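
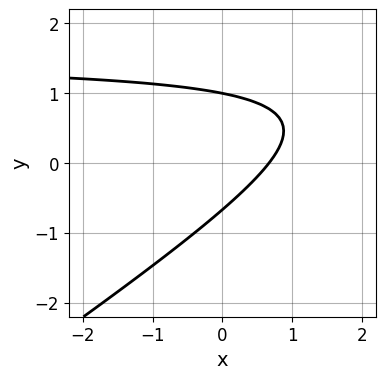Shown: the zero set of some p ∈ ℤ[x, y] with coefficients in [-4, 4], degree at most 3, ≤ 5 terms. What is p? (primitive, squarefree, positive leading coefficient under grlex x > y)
2*x*y - 3*y^2 - 3*x + y + 2

First, the degree is 2 — a generic line meets the curve in up to 2 points.
Then, against the integer gridlines: it crosses the y-axis at the gridline y = 1.
Finally, putting this together gives p.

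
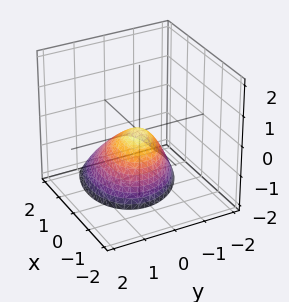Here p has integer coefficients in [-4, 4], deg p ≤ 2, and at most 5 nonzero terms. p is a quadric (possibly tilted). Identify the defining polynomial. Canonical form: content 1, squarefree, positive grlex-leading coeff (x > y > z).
Degree: a generic line meets the surface in up to 2 points, so deg p = 2.
From the visible intercepts: one x-axis crossing is at x = 0; one z-axis crossing is at z = 0; one y-axis crossing is at y = 0.
Solving for integer coefficients yields p as stated.

2*x^2 + x*y + 2*x*z + 3*y^2 + 2*z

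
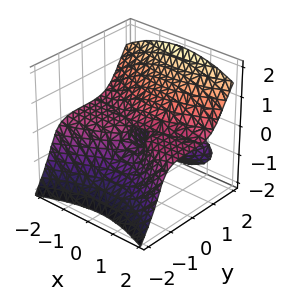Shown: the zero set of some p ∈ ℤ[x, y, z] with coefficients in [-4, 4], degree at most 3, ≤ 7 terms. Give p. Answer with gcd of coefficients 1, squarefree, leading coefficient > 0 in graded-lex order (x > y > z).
2*x^2*z - y^3 - 3*y^2*z + 3*z^3 + 2*z^2

(a) deg p = 3. The shape is more complex than any degree-2 surface.
(b) Observable constraints: it meets the z-axis at z = 0 (among the integer gridlines); it crosses the y-axis at the gridline y = 0; the visible x-axis segment lies entirely on the surface.
(c) Putting this together gives p.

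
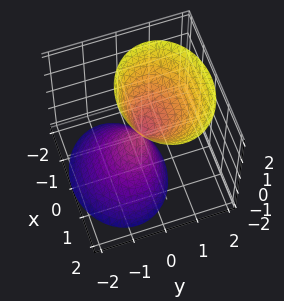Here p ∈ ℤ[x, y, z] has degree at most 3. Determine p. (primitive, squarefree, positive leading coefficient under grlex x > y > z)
2*x^2 + 3*y^2 - 2*y*z - z^2

1. The picture has 2 separate pieces. Treating them together as one polynomial.
2. Degree: a generic line meets the surface in up to 2 points, so deg p = 2.
3. Against the integer gridlines: one x-axis crossing is at x = 0; it crosses the z-axis at the gridline z = 0; it meets the y-axis at y = 0 (among the integer gridlines).
4. Fitting integer coefficients to these (and the overall shape) gives p.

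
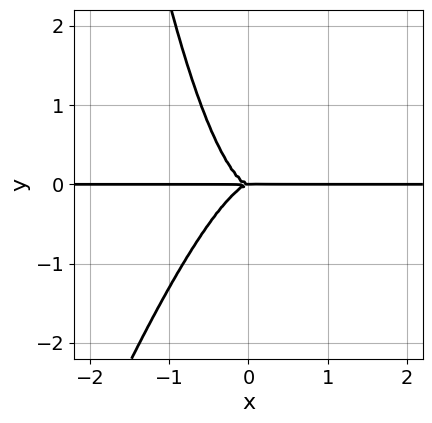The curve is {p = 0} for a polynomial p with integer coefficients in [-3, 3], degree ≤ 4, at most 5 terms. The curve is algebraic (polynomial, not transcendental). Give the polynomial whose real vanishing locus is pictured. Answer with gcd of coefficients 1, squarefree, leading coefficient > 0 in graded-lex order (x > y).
(a) Degree: no degree-3 curve has this shape, so deg p = 4.
(b) Reading off the gridlines: one y-axis crossing is at y = 0; the visible x-axis segment lies entirely on the curve.
(c) Matching integer coefficients to the picture gives p.

3*x^3*y - x^2*y^2 + y^3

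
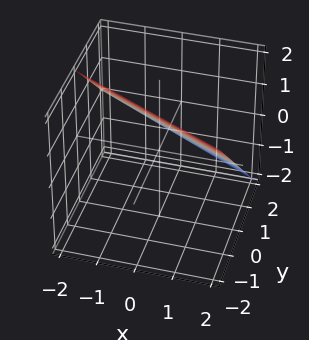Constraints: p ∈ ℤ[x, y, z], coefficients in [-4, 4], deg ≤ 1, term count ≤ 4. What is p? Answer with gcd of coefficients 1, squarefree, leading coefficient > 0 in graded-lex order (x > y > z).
x + 2*y + 2*z - 2

1. Degree: every cross-section is a straight line — this is a plane, so deg p = 1.
2. From the visible intercepts: one x-axis crossing is at x = 2; it meets the y-axis at y = 1 (among the integer gridlines); it meets the z-axis at z = 1 (among the integer gridlines).
3. Matching integer coefficients to the picture gives p.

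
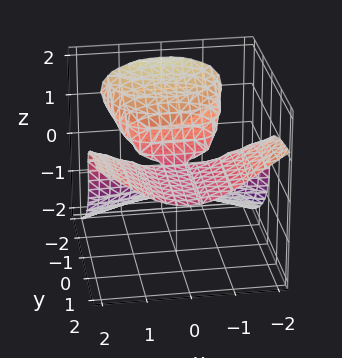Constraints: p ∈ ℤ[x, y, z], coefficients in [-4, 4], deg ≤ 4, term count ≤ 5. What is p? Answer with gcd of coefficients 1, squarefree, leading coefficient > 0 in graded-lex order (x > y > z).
The degree is 3 — no degree-2 surface has this shape.
Checking where it meets the axes: it crosses the z-axis at the gridline z = 0; the visible x-axis segment lies entirely on the surface; every point of the y-axis in the box is on the surface.
Assembling these constraints gives the stated polynomial.

x^2*y - 2*z^3 - 3*y*z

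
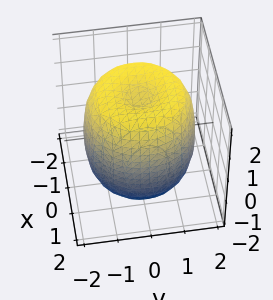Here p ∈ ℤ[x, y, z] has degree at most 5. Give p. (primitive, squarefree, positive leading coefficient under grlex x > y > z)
(a) Degree: the shape is more complex than any degree-3 surface, so deg p = 4.
(b) Symmetry: every cross-section ⟂ z is a circle, so x, y appear only via x² + y².
(c) From the visible intercepts: a circular section at z = 1 has radius between 1 and 2.
(d) The integer polynomial consistent with all of this is the stated p.

x^4 + 2*x^2*y^2 + y^4 - 2*x^2 - 2*y^2 + z^2 - 2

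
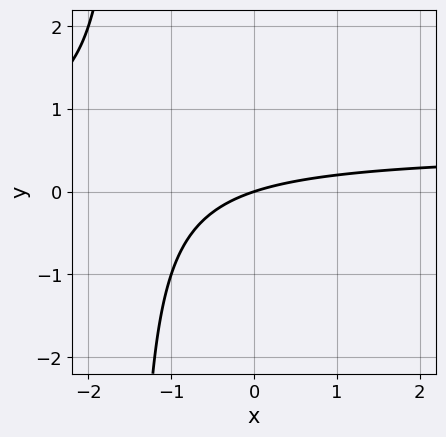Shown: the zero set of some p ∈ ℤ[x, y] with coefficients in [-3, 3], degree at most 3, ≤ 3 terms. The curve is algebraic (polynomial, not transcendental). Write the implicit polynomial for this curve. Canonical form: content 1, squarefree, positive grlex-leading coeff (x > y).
The degree is 2 — a generic line meets the curve in up to 2 points.
Reading off the gridlines: one x-axis crossing is at x = 0; it crosses the y-axis at the gridline y = 0.
Solving for integer coefficients yields p as stated.

2*x*y - x + 3*y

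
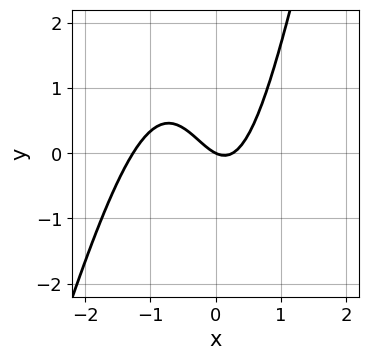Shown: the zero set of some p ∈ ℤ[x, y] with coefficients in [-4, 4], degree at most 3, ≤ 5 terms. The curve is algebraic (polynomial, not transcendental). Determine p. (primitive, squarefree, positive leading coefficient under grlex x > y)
3*x^3 - x^2*y + 3*x^2 - x - 2*y

1. Degree: the shape is more complex than any degree-2 curve, so deg p = 3.
2. Against the integer gridlines: it meets the x-axis at x = 0 (among the integer gridlines); it crosses the y-axis at the gridline y = 0.
3. These observations pin down the coefficients.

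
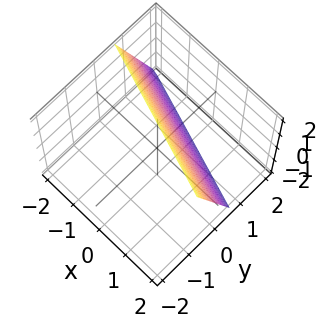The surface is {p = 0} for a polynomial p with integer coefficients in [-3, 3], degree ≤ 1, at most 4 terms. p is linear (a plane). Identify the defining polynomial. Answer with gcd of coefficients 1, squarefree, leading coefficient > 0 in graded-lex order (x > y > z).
(a) Degree: every cross-section is a straight line — this is a plane, so deg p = 1.
(b) Reading off the gridlines: one x-axis crossing is at x = 2; one z-axis crossing is at z = 2.
(c) Matching integer coefficients to the picture gives p.

x + 3*y + z - 2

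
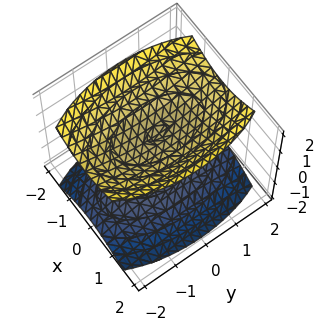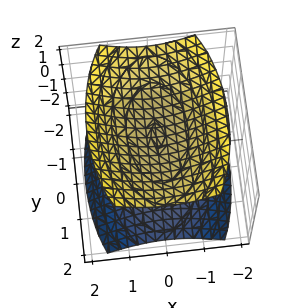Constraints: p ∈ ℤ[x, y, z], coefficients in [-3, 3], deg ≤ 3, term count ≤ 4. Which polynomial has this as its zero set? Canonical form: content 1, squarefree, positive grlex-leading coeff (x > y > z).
3*x^2 + y^2 - 3*z^2 + 3

(a) The picture has 2 separate pieces.
(b) Degree: two separate bowl-shaped sheets opening away from each other; a quadric, so deg p = 2.
(c) Symmetries: mirror symmetry x ↦ −x ⇒ only even powers of x; mirror symmetry z ↦ −z ⇒ only even powers of z; it's symmetric under y → −y, forcing even powers of y.
(d) From the visible intercepts: no x-intercept at any integer in the box; the surface avoids every integer y-axis point in the box; among the integer gridlines, it crosses the z-axis at z ∈ {-1, 1}.
(e) These observations pin down the coefficients.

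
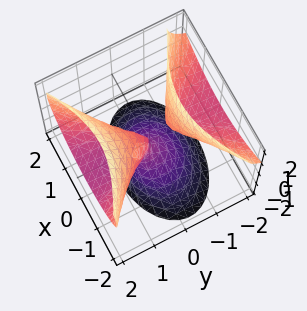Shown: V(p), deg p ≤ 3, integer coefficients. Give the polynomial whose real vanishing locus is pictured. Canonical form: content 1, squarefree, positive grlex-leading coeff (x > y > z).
First, the picture has 2 separate pieces. They look like related sheets of one shape, so recover p as a whole.
Then, deg p = 3. No degree-2 surface has this shape.
Next, from the visible intercepts: it crosses the z-axis at the gridline z = 0; it crosses the x-axis at the gridline x = 0; it meets the y-axis at y = 0 (among the integer gridlines).
Finally, fitting integer coefficients to these (and the overall shape) gives p.

3*y^2*z - y*z^2 - z^3 - 3*x^2 + y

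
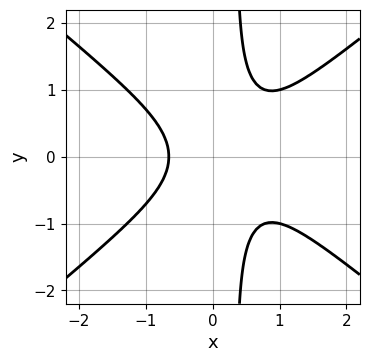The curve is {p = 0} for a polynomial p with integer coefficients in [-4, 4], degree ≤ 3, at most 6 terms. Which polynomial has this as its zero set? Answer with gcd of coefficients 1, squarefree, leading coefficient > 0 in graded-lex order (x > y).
2*x^3 - 3*x*y^2 - x^2 + y^2 + 1

(a) The degree is 3 — the shape is more complex than any degree-2 curve.
(b) Symmetries: it's symmetric under y → −y, forcing even powers of y.
(c) From the axis intercepts and sections: it misses every integer gridline on the y-axis.
(d) These observations pin down the coefficients.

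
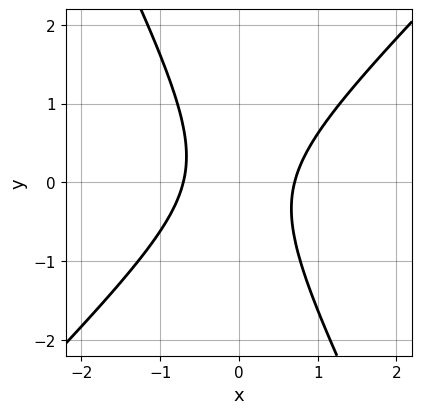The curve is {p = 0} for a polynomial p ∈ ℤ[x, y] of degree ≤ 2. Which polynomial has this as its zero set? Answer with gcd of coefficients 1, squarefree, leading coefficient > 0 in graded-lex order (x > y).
2*x^2 - x*y - y^2 - 1

First, the degree is 2 — a generic line meets the curve in up to 2 points.
Next, observable constraints: the curve avoids every integer y-axis point in the box.
Finally, solving for integer coefficients yields p as stated.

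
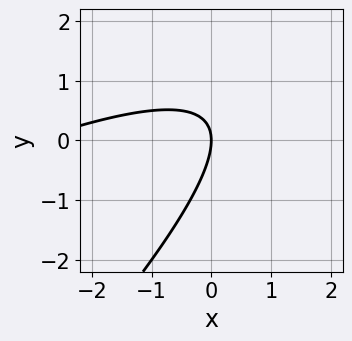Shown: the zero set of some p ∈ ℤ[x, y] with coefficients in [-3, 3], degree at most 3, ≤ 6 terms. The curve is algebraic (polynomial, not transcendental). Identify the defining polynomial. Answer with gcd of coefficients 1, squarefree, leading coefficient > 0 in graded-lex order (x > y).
(a) Degree: no degree-1 curve has this shape, so deg p = 2.
(b) Checking where it meets the axes: it crosses the y-axis at the gridline y = 0; it crosses the x-axis at the gridline x = 0.
(c) These observations pin down the coefficients.

x^2 - 3*x*y + 2*y^2 + 3*x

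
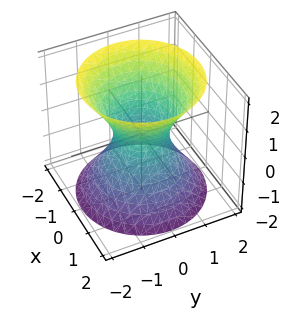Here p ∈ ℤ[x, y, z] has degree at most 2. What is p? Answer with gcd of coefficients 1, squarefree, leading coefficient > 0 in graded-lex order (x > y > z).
(a) The degree is 2 — a generic line meets the surface in up to 2 points.
(b) Symmetries: rotational symmetry about the z-axis ⇒ p depends on x, y only through x² + y².
(c) Observable constraints: a circular section at z = -1 has radius between 1 and 2; no z-intercept at any integer in the box.
(d) The integer polynomial consistent with all of this is the stated p.

3*x^2 + 3*y^2 - 2*z^2 - 2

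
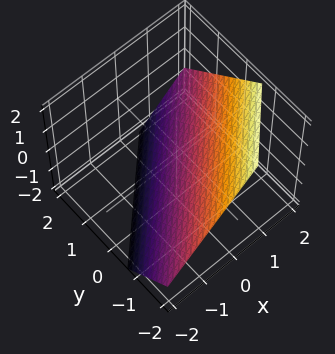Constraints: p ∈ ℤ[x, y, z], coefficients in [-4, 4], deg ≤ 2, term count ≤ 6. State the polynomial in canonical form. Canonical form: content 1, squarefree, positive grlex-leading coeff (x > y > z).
3*x - 3*y - 3*z - 2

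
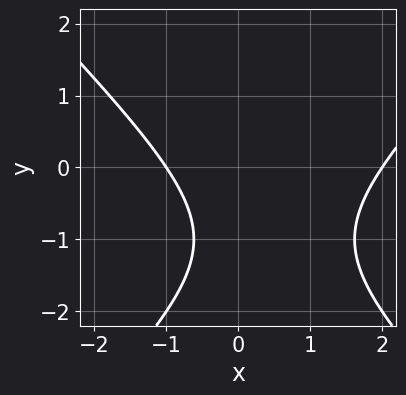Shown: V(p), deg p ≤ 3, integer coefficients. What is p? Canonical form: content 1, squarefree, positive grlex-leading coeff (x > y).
x^2 - y^2 - x - 2*y - 2

Degree: the shape is more complex than any degree-1 curve, so deg p = 2.
Reading off the gridlines: the x-axis gridline crossings are at x ∈ {-1, 2}; no y-intercept at any integer in the box.
The integer polynomial consistent with all of this is the stated p.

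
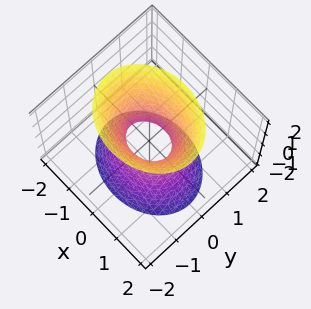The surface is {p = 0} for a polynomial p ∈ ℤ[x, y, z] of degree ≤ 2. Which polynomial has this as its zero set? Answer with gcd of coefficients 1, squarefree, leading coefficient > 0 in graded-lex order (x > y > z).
2*x^2 + 3*y^2 - z^2 - 1

First, the degree is 2 — an hourglass — one-sheet hyperboloid; a quadric.
Then, symmetries: it's symmetric under x → −x, forcing even powers of x; the z ↦ −z reflection is a symmetry, so z appears only in even powers; mirror symmetry y ↦ −y ⇒ only even powers of y.
Next, reading off the gridlines: it misses every integer gridline on the z-axis.
Finally, fitting integer coefficients to these (and the overall shape) gives p.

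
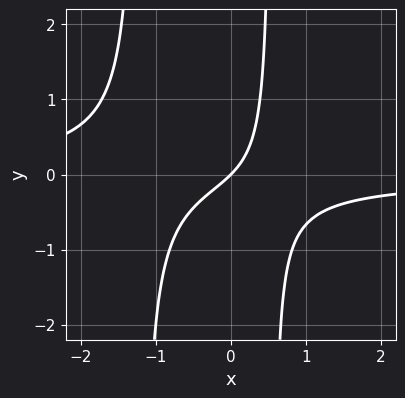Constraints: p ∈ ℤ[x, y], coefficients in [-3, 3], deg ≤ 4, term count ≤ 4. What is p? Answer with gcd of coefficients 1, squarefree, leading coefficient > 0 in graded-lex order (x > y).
3*x^2*y + 2*x*y + 2*x - 2*y

(a) deg p = 3. The shape is more complex than any degree-2 curve.
(b) Observable constraints: one y-axis crossing is at y = 0; one x-axis crossing is at x = 0.
(c) These observations pin down the coefficients.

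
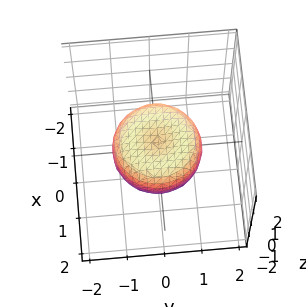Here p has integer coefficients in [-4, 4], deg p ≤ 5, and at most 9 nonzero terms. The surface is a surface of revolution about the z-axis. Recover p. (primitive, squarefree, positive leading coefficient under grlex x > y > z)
First, the degree is 4 — the shape is more complex than any degree-3 surface.
Next, symmetries: rotational symmetry about the z-axis ⇒ p depends on x, y only through x² + y².
Then, from the axis intercepts and sections: a circular section at z = 0 has radius between 1 and 2.
Finally, putting this together gives p.

2*x^4 + 4*x^2*y^2 + 2*y^4 - 2*x^2 - 2*y^2 + 3*z^2 - 1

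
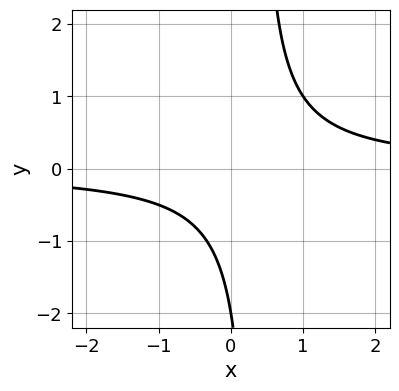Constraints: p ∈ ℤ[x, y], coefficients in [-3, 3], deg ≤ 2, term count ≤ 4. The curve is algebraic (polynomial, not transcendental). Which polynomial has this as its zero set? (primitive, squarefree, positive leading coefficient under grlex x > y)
3*x*y - y - 2

(a) deg p = 2. The shape is more complex than any degree-1 curve.
(b) Against the integer gridlines: one y-axis crossing is at y = -2; it misses every integer gridline on the x-axis.
(c) These observations pin down the coefficients.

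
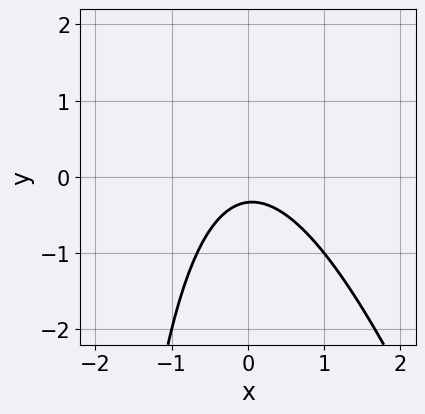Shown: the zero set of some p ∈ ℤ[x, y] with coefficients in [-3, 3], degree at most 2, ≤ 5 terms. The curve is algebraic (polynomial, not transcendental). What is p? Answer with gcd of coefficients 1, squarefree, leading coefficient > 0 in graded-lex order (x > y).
3*x^2 + x*y + 3*y + 1

The degree is 2 — no degree-1 curve has this shape.
From the axis intercepts and sections: no x-intercept at any integer in the box.
Matching integer coefficients to the picture gives p.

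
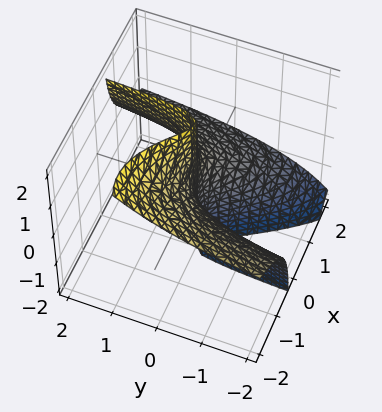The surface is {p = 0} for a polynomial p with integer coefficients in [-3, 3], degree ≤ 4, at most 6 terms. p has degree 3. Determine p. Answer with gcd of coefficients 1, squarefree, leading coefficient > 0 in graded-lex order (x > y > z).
x^3 + 2*x^2*z + x*y*z - x^2 - y

First, degree: no degree-2 surface has this shape, so deg p = 3.
Next, checking where it meets the axes: the visible z-axis segment lies entirely on the surface; the x-axis gridline crossings are at x ∈ {0, 1}; one y-axis crossing is at y = 0.
Finally, fitting integer coefficients to these (and the overall shape) gives p.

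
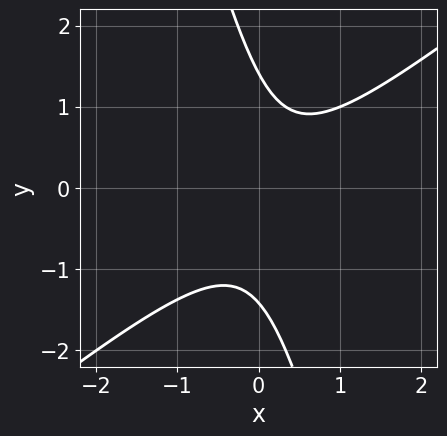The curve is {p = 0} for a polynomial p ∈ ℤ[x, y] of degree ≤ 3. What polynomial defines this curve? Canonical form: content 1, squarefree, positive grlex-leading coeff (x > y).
3*x^2 - 3*x*y - y^2 - x + 2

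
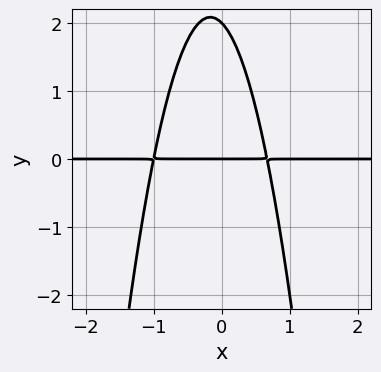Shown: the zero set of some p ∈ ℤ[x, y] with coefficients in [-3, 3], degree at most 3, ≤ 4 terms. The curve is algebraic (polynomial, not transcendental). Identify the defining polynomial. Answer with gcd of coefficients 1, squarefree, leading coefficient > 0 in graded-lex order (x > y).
1. The degree is 3 — a generic line meets the curve in up to 3 points.
2. Reading off the gridlines: the y-axis gridline crossings are at y ∈ {0, 2}; every point of the x-axis in the box is on the curve.
3. Putting this together gives p.

3*x^2*y + x*y + y^2 - 2*y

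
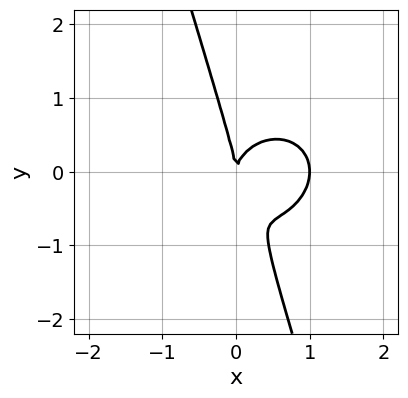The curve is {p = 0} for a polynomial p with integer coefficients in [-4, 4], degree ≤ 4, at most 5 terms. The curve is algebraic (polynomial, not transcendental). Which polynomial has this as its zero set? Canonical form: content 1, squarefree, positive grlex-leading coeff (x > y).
Degree: a generic line meets the curve in up to 3 points, so deg p = 3.
From the axis intercepts and sections: it crosses the y-axis at the gridline y = 0; among the integer gridlines, it crosses the x-axis at x ∈ {0, 1}.
Putting this together gives p.

3*x^3 + 3*x*y^2 + y^3 - 3*x^2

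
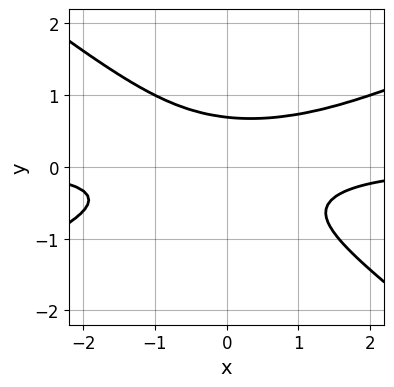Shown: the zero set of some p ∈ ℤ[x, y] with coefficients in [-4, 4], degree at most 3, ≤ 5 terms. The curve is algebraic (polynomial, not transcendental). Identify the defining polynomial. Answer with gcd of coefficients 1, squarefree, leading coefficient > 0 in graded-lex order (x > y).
x^2*y - x*y^2 - 3*y^3 + 1

1. The degree is 3 — the shape is more complex than any degree-2 curve.
2. Checking where it meets the axes: the curve avoids every integer x-axis point in the box.
3. Fitting integer coefficients to these (and the overall shape) gives p.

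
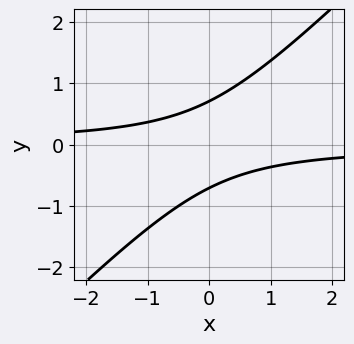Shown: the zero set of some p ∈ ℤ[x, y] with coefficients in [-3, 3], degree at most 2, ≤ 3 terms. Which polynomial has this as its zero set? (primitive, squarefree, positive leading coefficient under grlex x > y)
(a) Degree: a generic line meets the curve in up to 2 points, so deg p = 2.
(b) Against the integer gridlines: it misses every integer gridline on the x-axis.
(c) Together with the visible shape, these determine p as stated.

2*x*y - 2*y^2 + 1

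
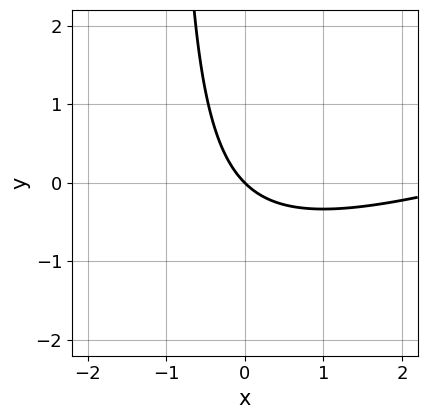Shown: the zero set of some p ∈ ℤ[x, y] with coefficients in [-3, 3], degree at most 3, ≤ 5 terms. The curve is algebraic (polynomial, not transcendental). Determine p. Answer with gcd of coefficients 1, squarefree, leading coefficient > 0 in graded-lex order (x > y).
1. The degree is 2 — a generic line meets the curve in up to 2 points.
2. Checking where it meets the axes: it meets the y-axis at y = 0 (among the integer gridlines); one x-axis crossing is at x = 0.
3. Solving for integer coefficients yields p as stated.

x^2 - 3*x*y - 3*x - 3*y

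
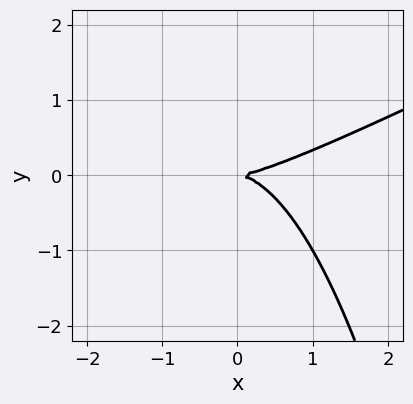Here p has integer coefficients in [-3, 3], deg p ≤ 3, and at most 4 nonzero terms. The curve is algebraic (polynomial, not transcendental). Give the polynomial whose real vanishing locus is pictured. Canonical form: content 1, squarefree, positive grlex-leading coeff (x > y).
x^3 - 2*x^2*y - 3*y^2

(a) Degree: the shape is more complex than any degree-2 curve, so deg p = 3.
(b) From the axis intercepts and sections: one x-axis crossing is at x = 0; it meets the y-axis at y = 0 (among the integer gridlines).
(c) Solving for integer coefficients yields p as stated.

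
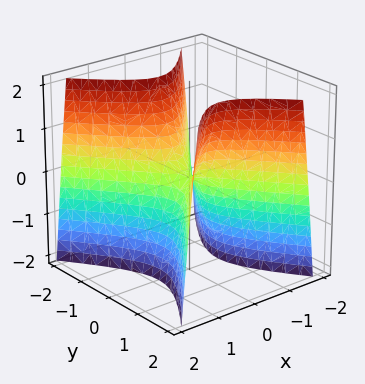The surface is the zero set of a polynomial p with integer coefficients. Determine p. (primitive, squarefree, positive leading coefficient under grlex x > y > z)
3*x^2 - 2*y^2 + z

1. deg p = 2. A hyperbolic paraboloid; a quadric.
2. Symmetries: mirror symmetry x ↦ −x ⇒ only even powers of x; the y ↦ −y reflection is a symmetry, so y appears only in even powers.
3. Against the integer gridlines: it meets the x-axis at x = 0 (among the integer gridlines); one y-axis crossing is at y = 0; it meets the z-axis at z = 0 (among the integer gridlines).
4. Assembling these constraints gives the stated polynomial.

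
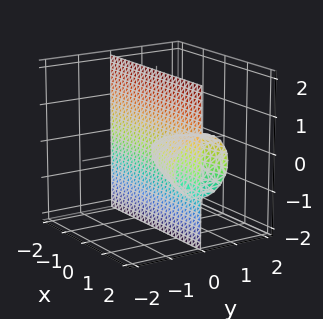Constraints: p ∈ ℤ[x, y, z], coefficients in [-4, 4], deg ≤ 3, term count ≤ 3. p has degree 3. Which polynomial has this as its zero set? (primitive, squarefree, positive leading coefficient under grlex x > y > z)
3*y^3 + 3*y*z^2 - x*y

(a) The picture has 2 separate pieces. They look like related sheets of one shape, so recover p as a whole.
(b) deg p = 3. A generic line meets the surface in up to 3 points.
(c) Reading off the gridlines: the visible x-axis segment lies entirely on the surface; one y-axis crossing is at y = 0.
(d) Assembling these constraints gives the stated polynomial. Check: (0, 0, -1) on the z-axis lies on the surface, and p(0, 0, -1) = 0. ✓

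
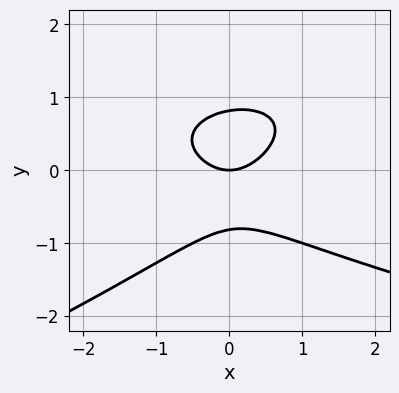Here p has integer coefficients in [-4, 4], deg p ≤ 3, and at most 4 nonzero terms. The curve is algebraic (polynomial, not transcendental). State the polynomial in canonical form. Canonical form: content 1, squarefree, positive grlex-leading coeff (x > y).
x*y^2 - 3*y^3 - 2*x^2 + 2*y

Degree: the shape is more complex than any degree-2 curve, so deg p = 3.
Against the integer gridlines: it meets the y-axis at y = 0 (among the integer gridlines); it crosses the x-axis at the gridline x = 0.
Fitting integer coefficients to these (and the overall shape) gives p.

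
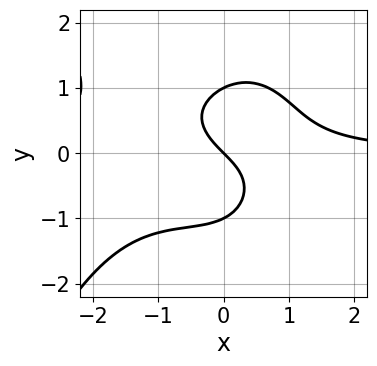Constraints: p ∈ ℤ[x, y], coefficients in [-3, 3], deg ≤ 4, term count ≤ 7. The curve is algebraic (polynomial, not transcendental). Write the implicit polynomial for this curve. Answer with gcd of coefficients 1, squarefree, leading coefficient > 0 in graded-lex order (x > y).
2*x^3*y + 3*x^2*y + 3*y^3 - 3*x - 3*y

1. deg p = 4.
2. Against the integer gridlines: among the integer gridlines, it crosses the y-axis at y ∈ {-1, 0, 1}; it meets the x-axis at x = 0 (among the integer gridlines).
3. Together with the visible shape, these determine p as stated.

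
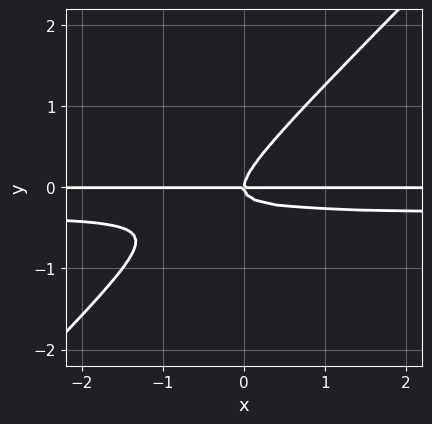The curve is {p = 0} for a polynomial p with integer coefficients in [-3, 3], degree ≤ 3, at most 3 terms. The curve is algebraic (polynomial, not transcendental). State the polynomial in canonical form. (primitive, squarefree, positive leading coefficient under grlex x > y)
3*x*y^2 - 3*y^3 + x*y

The degree is 3 — a generic line meets the curve in up to 3 points.
Checking where it meets the axes: it meets the y-axis at y = 0 (among the integer gridlines); the visible x-axis segment lies entirely on the curve.
Assembling these constraints gives the stated polynomial.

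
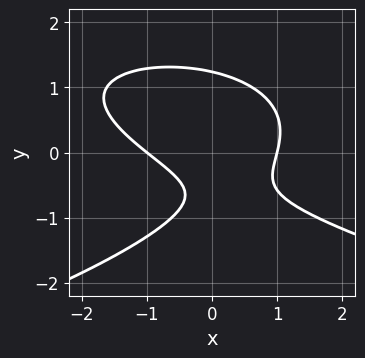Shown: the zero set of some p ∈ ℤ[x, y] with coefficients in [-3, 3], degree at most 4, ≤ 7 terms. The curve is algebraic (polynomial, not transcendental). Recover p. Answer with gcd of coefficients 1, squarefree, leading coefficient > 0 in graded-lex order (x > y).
3*y^3 + 2*x^2 + 2*x*y - 3*y - 2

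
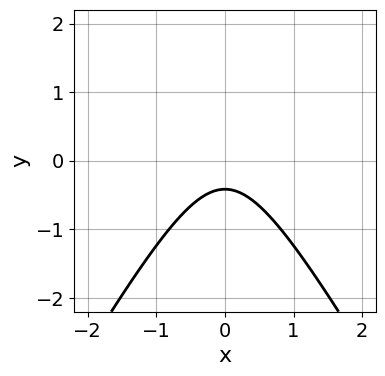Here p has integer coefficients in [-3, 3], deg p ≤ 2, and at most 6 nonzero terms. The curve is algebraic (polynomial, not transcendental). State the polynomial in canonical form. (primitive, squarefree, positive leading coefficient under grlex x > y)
1. Degree: the shape is more complex than any degree-1 curve, so deg p = 2.
2. Symmetries: the x ↦ −x reflection is a symmetry, so x appears only in even powers.
3. Against the integer gridlines: no x-intercept at any integer in the box.
4. Fitting integer coefficients to these (and the overall shape) gives p.

3*x^2 - y^2 + 2*y + 1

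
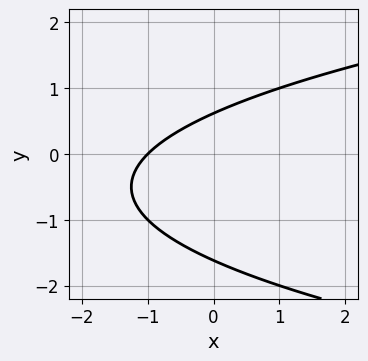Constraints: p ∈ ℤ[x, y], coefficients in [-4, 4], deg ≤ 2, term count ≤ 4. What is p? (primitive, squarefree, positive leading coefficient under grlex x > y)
y^2 - x + y - 1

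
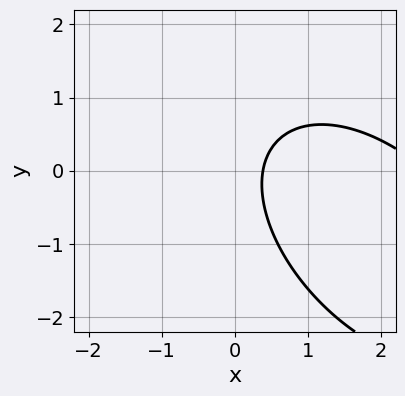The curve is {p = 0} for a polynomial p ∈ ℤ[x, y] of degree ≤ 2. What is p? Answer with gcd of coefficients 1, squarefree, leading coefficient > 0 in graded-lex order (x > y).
First, deg p = 2. The shape is more complex than any degree-1 curve.
Then, checking where it meets the axes: it misses every integer gridline on the y-axis.
Finally, the integer polynomial consistent with all of this is the stated p.

x^2 + x*y + y^2 - 3*x + 1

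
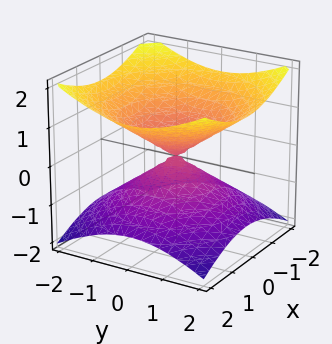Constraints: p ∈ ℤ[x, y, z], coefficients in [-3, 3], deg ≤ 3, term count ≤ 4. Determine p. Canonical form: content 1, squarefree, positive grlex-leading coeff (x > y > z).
First, deg p = 2. Two nappes meeting at a single point; a quadric.
Next, symmetries: mirror symmetry z ↦ −z ⇒ only even powers of z; the surface is invariant under rotation about z: p = q(x² + y², z).
Next, reading off the gridlines: a circular section at z = -1 has radius between 1 and 2; it meets the x-axis at x = 0 (among the integer gridlines); one y-axis crossing is at y = 0.
Finally, these observations pin down the coefficients.

x^2 + y^2 - 2*z^2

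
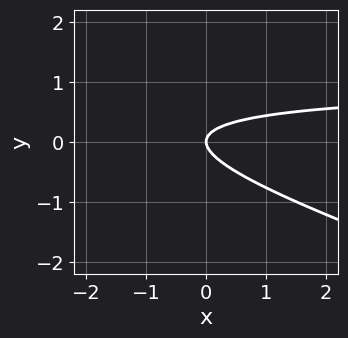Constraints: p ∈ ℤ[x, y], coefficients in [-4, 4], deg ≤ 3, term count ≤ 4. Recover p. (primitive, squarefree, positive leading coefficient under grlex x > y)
x*y + 3*y^2 - x

deg p = 2. No degree-1 curve has this shape.
Against the integer gridlines: one x-axis crossing is at x = 0; it meets the y-axis at y = 0 (among the integer gridlines).
Solving for integer coefficients yields p as stated.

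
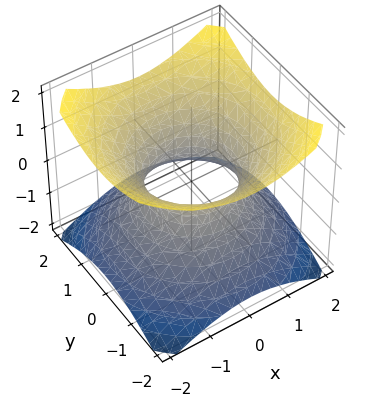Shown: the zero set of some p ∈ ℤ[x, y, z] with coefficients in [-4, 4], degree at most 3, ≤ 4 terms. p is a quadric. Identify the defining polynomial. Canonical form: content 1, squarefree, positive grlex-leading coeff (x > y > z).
2*x^2 + 2*y^2 - 3*z^2 - 2

Degree: an hourglass — one-sheet hyperboloid; a quadric, so deg p = 2.
Symmetries: mirror symmetry z ↦ −z ⇒ only even powers of z; rotational symmetry about the z-axis ⇒ p depends on x, y only through x² + y².
From the visible intercepts: the y-axis gridline crossings are at y ∈ {-1, 1}; it misses every integer gridline on the z-axis.
These observations pin down the coefficients. Check: (1, 0, 0) on the x-axis lies on the surface, and p(1, 0, 0) = 0. ✓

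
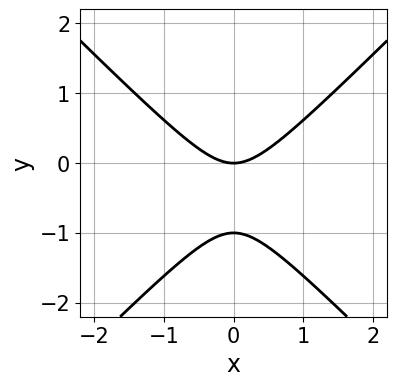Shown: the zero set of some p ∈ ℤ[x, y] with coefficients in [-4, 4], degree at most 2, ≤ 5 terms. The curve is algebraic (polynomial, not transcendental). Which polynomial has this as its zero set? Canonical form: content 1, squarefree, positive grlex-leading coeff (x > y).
1. Degree: the shape is more complex than any degree-1 curve, so deg p = 2.
2. Symmetries: mirror symmetry x ↦ −x ⇒ only even powers of x.
3. Checking where it meets the axes: it meets the x-axis at x = 0 (among the integer gridlines); among the integer gridlines, it crosses the y-axis at y ∈ {-1, 0}.
4. Matching integer coefficients to the picture gives p.

x^2 - y^2 - y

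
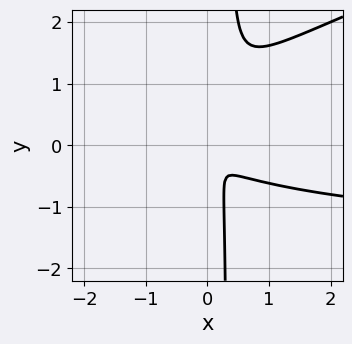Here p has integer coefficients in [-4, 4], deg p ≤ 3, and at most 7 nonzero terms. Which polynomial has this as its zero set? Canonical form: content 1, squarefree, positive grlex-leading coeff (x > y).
x^2*y - 3*x*y^2 + 2*x^2 + x*y + y^2

Degree: a generic line meets the curve in up to 3 points, so deg p = 3.
The integer polynomial consistent with all of this is the stated p.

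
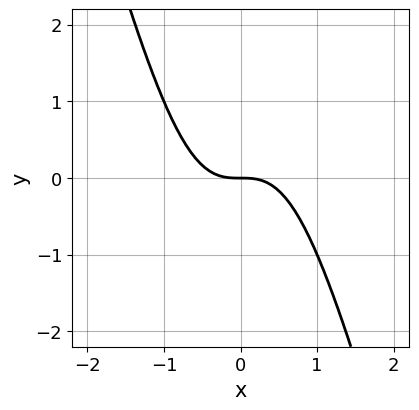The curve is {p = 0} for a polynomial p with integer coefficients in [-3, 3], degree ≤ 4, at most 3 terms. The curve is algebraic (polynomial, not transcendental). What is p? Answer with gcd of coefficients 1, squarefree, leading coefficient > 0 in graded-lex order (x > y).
3*x^3 + x^2*y + 2*y

(a) The degree is 3 — a generic line meets the curve in up to 3 points.
(b) From the axis intercepts and sections: it crosses the x-axis at the gridline x = 0; one y-axis crossing is at y = 0.
(c) Putting this together gives p.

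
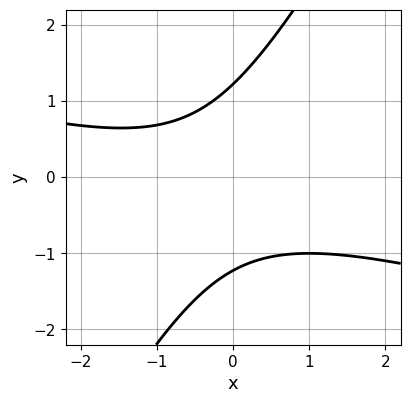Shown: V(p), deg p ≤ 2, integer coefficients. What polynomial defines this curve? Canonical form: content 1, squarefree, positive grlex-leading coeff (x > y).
(a) Degree: the shape is more complex than any degree-1 curve, so deg p = 2.
(b) From the visible intercepts: no x-intercept at any integer in the box.
(c) Solving for integer coefficients yields p as stated.

x^2 + 3*x*y - 2*y^2 + x + 3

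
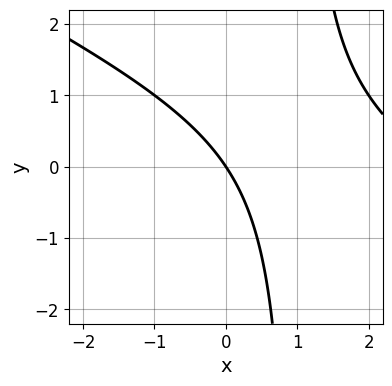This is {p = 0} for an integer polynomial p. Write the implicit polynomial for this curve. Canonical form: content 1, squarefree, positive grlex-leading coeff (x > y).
x^2 + 2*x*y - 3*x - 2*y

(a) The degree is 2 — a generic line meets the curve in up to 2 points.
(b) Checking where it meets the axes: it crosses the y-axis at the gridline y = 0; it crosses the x-axis at the gridline x = 0.
(c) Solving for integer coefficients yields p as stated.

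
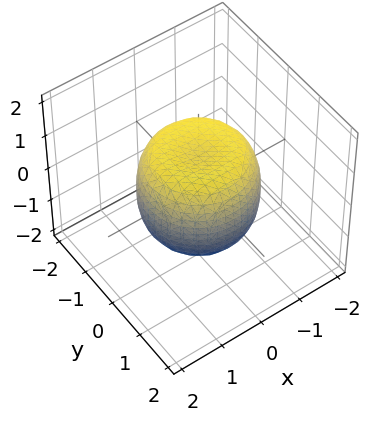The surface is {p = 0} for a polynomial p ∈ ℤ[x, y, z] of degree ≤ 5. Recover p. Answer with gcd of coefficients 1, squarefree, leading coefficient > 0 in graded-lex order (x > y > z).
First, degree: a generic line meets the surface in up to 4 points, so deg p = 4.
Next, symmetries: every cross-section ⟂ z is a circle, so x, y appear only via x² + y².
Then, observable constraints: the z-axis gridline crossings are at z ∈ {-1, 1}; a circular section at z = 0 has radius between 1 and 2.
Finally, matching integer coefficients to the picture gives p.

x^4 + 2*x^2*y^2 + y^4 - x^2 - y^2 + z^2 - 1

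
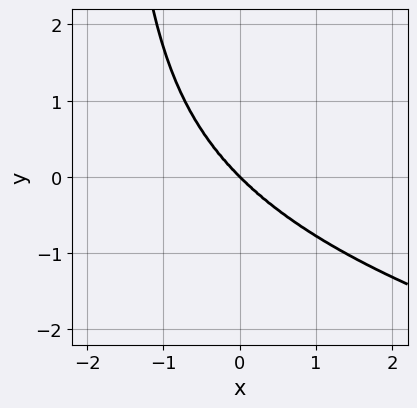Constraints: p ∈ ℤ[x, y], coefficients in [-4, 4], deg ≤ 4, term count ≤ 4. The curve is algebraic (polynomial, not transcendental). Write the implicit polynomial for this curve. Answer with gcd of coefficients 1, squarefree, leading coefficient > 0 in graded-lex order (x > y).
x^2*y^2 - x*y^3 - 2*x^3 - 2*y^3

First, deg p = 4. The shape is more complex than any degree-3 curve.
Then, from the visible intercepts: it crosses the y-axis at the gridline y = 0; it meets the x-axis at x = 0 (among the integer gridlines).
Finally, solving for integer coefficients yields p as stated.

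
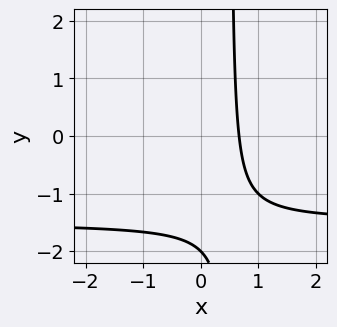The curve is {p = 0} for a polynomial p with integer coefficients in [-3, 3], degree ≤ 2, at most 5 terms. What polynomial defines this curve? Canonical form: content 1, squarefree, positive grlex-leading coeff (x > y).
2*x*y + 3*x - y - 2

Degree: the shape is more complex than any degree-1 curve, so deg p = 2.
From the axis intercepts and sections: one y-axis crossing is at y = -2.
Putting this together gives p.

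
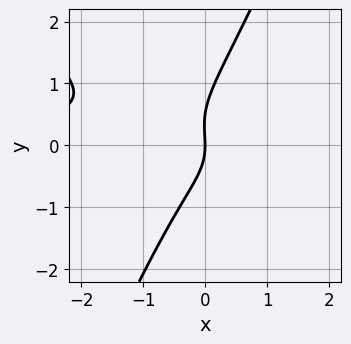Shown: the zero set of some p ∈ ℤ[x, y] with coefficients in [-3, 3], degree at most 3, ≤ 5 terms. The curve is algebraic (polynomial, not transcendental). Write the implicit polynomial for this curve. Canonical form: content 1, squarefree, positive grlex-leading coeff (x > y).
Degree: a generic line meets the curve in up to 3 points, so deg p = 3.
Against the integer gridlines: it meets the x-axis at x = 0 (among the integer gridlines); one y-axis crossing is at y = 0.
Together with the visible shape, these determine p as stated.

3*x^2*y + 3*x*y^2 - 2*y^3 + y^2 + 3*x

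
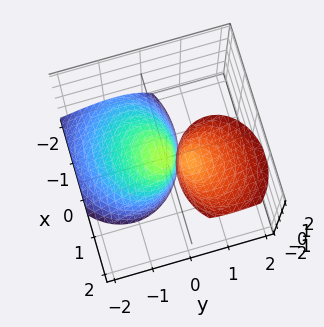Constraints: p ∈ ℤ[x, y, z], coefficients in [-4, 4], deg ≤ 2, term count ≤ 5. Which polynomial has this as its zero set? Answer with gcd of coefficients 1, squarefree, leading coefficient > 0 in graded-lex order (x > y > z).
1. I count 2 distinct pieces. Treating them together as one polynomial.
2. The degree is 2 — a generic line meets the surface in up to 2 points.
3. From the axis intercepts and sections: it meets the x-axis at x = 0 (among the integer gridlines); it crosses the y-axis at the gridline y = 0; one z-axis crossing is at z = 0.
4. These observations pin down the coefficients.

2*x^2 - 2*x*z + 3*y^2 - 3*y*z + z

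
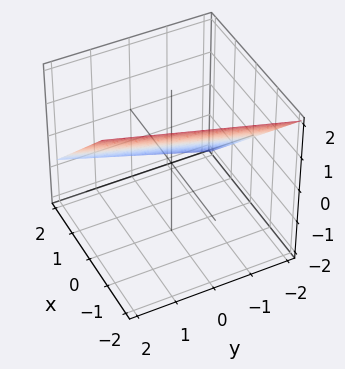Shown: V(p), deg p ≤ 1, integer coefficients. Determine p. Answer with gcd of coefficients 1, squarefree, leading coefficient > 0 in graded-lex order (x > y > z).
First, degree: the surface is flat (a plane), so deg p = 1.
Next, observable constraints: it crosses the y-axis at the gridline y = -2.
Finally, assembling these constraints gives the stated polynomial.

3*x - y + 3*z - 2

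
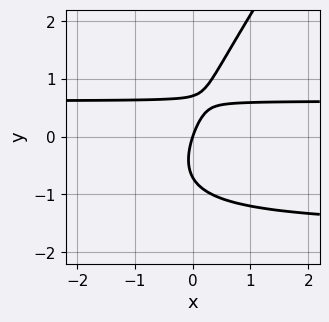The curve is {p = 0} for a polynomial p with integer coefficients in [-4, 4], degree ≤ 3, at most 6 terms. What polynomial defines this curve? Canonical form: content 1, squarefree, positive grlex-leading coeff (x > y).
3*x*y^2 - 2*y^3 + 3*x*y - 3*x + y

First, deg p = 3. No degree-2 curve has this shape.
Next, from the visible intercepts: it meets the x-axis at x = 0 (among the integer gridlines); it meets the y-axis at y = 0 (among the integer gridlines).
Finally, putting this together gives p.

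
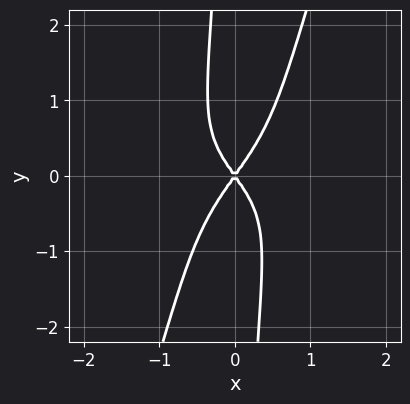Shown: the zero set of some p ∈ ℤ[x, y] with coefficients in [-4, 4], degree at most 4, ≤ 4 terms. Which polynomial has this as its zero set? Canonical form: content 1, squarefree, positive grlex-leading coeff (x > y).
3*x^2*y^2 - x*y^3 + 2*x^2 - y^2

(a) The degree is 4 — the shape is more complex than any degree-3 curve.
(b) Checking where it meets the axes: it meets the y-axis at y = 0 (among the integer gridlines); one x-axis crossing is at x = 0.
(c) These observations pin down the coefficients.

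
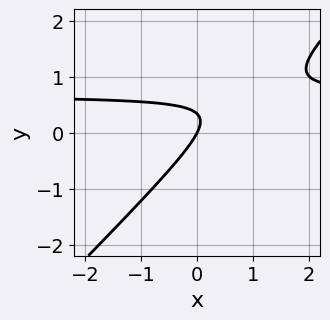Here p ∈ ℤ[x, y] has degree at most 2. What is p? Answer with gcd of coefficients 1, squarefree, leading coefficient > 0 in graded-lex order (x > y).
3*x*y - 3*y^2 - 2*x + y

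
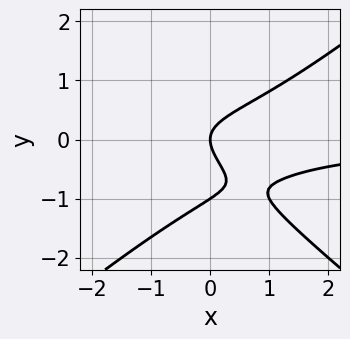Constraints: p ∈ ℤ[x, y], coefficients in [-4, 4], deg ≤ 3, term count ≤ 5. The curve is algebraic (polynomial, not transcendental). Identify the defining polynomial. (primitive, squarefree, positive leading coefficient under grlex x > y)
2*x^2*y - 3*y^3 - 3*y^2 + 2*x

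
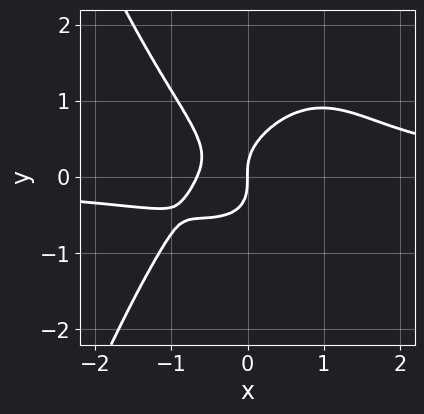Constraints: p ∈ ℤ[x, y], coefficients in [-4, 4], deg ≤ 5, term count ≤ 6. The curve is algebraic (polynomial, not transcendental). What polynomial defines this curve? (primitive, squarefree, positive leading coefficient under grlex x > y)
3*x^3*y + 3*y^3 - 3*x^2 - 2*x

1. The degree is 4 — the shape is more complex than any degree-3 curve.
2. Against the integer gridlines: it meets the y-axis at y = 0 (among the integer gridlines); it crosses the x-axis at the gridline x = 0.
3. Assembling these constraints gives the stated polynomial.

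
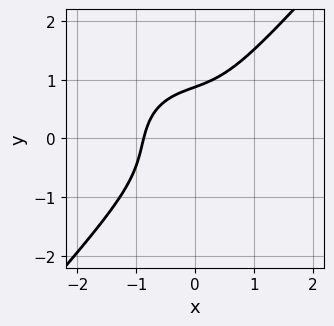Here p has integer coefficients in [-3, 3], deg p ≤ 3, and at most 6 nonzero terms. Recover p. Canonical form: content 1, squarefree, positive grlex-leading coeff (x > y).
Degree: no degree-2 curve has this shape, so deg p = 3.
Putting this together gives p.

3*x^3 + x*y^2 - 3*y^3 + 2*x*y + 2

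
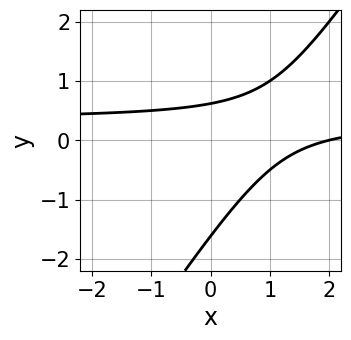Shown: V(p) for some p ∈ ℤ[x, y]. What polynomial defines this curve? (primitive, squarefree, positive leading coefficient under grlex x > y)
First, deg p = 2. The shape is more complex than any degree-1 curve.
Next, reading off the gridlines: one x-axis crossing is at x = 2.
Finally, fitting integer coefficients to these (and the overall shape) gives p.

3*x*y - 2*y^2 - x - 2*y + 2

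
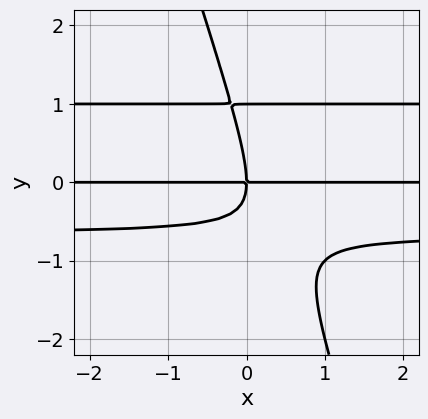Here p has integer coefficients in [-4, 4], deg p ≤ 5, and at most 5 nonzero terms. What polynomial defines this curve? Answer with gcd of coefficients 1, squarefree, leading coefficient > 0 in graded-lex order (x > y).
3*x*y^3 + y^4 - x*y^2 - y^3 - 2*x*y

First, deg p = 4. The shape is more complex than any degree-3 curve.
Next, observable constraints: among the integer gridlines, it crosses the y-axis at y ∈ {0, 1}; every point of the x-axis in the box is on the curve.
Finally, together with the visible shape, these determine p as stated.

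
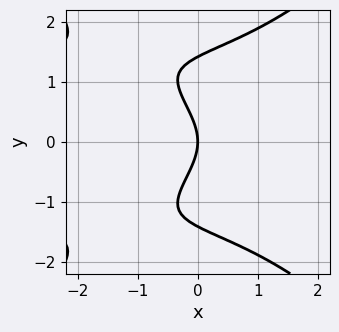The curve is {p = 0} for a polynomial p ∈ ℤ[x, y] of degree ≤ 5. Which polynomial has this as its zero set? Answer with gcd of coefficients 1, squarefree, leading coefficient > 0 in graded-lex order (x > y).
First, deg p = 4. A generic line meets the curve in up to 4 points.
Then, symmetries: the y ↦ −y reflection is a symmetry, so y appears only in even powers.
Next, reading off the gridlines: one x-axis crossing is at x = 0; one y-axis crossing is at y = 0.
Finally, assembling these constraints gives the stated polynomial.

x^2*y^2 - y^4 - x^2 + 2*y^2 + 3*x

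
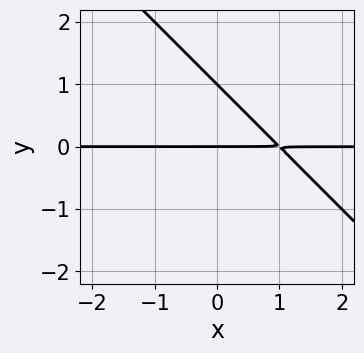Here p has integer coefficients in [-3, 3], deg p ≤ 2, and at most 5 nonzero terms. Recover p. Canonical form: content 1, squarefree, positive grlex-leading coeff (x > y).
1. deg p = 2. A generic line meets the curve in up to 2 points.
2. From the visible intercepts: the y-axis gridline crossings are at y ∈ {0, 1}; the visible x-axis segment lies entirely on the curve.
3. Assembling these constraints gives the stated polynomial.

x*y + y^2 - y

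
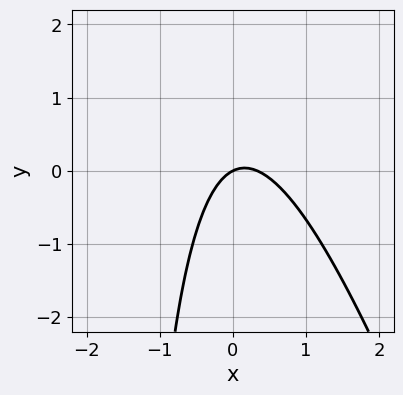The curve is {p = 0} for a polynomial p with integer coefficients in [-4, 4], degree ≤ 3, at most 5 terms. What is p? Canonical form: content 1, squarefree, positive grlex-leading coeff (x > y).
3*x^2 + x*y - x + 2*y

First, degree: no degree-1 curve has this shape, so deg p = 2.
Then, reading off the gridlines: it meets the y-axis at y = 0 (among the integer gridlines); one x-axis crossing is at x = 0.
Finally, fitting integer coefficients to these (and the overall shape) gives p.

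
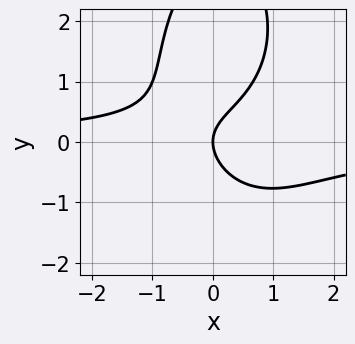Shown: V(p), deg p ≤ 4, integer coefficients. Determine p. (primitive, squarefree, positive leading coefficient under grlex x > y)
1. The degree is 3 — a generic line meets the curve in up to 3 points.
2. Against the integer gridlines: it meets the y-axis at y = 0 (among the integer gridlines); it meets the x-axis at x = 0 (among the integer gridlines).
3. Solving for integer coefficients yields p as stated.

3*x^2*y + y^3 - 2*x*y - 3*y^2 + 3*x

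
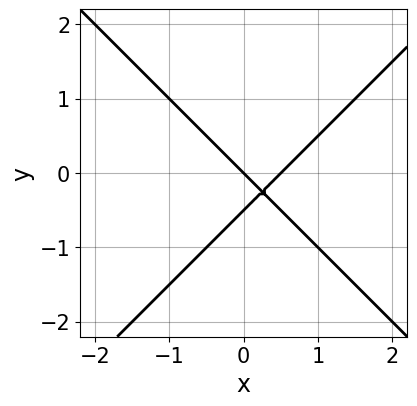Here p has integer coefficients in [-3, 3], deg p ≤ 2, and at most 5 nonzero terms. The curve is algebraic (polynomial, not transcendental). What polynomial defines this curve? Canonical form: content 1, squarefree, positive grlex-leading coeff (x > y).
1. deg p = 2. A generic line meets the curve in up to 2 points.
2. Checking where it meets the axes: one x-axis crossing is at x = 0; one y-axis crossing is at y = 0.
3. Fitting integer coefficients to these (and the overall shape) gives p.

2*x^2 - 2*y^2 - x - y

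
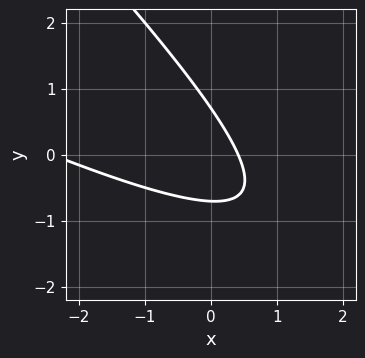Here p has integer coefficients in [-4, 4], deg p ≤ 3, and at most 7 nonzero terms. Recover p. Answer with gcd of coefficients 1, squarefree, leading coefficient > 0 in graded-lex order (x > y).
x^2 + 3*x*y + 2*y^2 + 2*x - 1

First, degree: no degree-1 curve has this shape, so deg p = 2.
Finally, solving for integer coefficients yields p as stated.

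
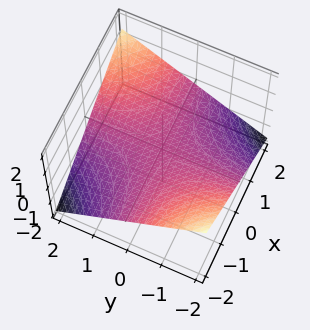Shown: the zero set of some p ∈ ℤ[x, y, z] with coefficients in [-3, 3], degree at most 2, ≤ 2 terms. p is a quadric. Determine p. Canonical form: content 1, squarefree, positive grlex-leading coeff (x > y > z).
First, the degree is 2 — a saddle surface; a quadric.
Then, from the visible intercepts: every point of the y-axis in the box is on the surface; it crosses the z-axis at the gridline z = 0; the visible x-axis segment lies entirely on the surface.
Finally, putting this together gives p.

x*y - 3*z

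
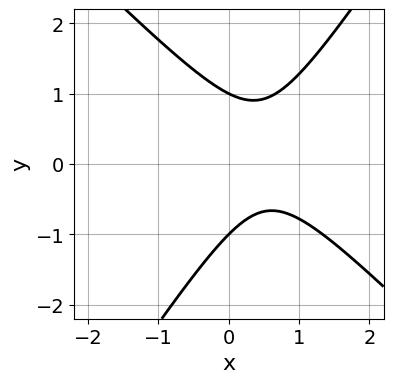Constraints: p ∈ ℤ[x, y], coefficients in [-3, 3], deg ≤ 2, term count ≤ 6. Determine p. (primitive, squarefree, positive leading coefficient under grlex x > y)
(a) The degree is 2 — a generic line meets the curve in up to 2 points.
(b) Checking where it meets the axes: the curve avoids every integer x-axis point in the box; among the integer gridlines, it crosses the y-axis at y ∈ {-1, 1}.
(c) Solving for integer coefficients yields p as stated.

3*x^2 + x*y - 2*y^2 - 3*x + 2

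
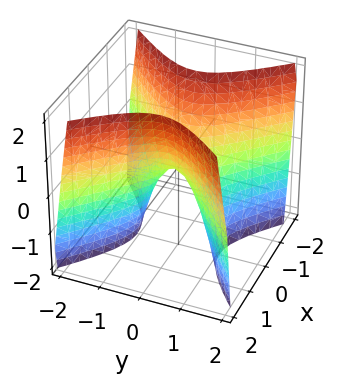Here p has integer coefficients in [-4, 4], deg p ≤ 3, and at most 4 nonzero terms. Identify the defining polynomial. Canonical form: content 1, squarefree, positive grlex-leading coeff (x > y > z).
1. Degree: a saddle surface; a quadric, so deg p = 2.
2. Symmetries: mirror symmetry x ↦ −x ⇒ only even powers of x; mirror symmetry y ↦ −y ⇒ only even powers of y.
3. Checking where it meets the axes: it meets the z-axis at z = 0 (among the integer gridlines); it meets the x-axis at x = 0 (among the integer gridlines); it crosses the y-axis at the gridline y = 0.
4. These observations pin down the coefficients.

2*x^2 - 2*y^2 - z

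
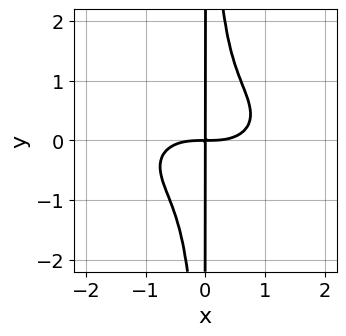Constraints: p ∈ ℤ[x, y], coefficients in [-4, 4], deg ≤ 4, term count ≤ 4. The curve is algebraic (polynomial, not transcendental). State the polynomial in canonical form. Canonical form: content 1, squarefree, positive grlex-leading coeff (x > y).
First, degree: a generic line meets the curve in up to 4 points, so deg p = 4.
Then, against the integer gridlines: the visible y-axis segment lies entirely on the curve.
Finally, together with the visible shape, these determine p as stated.

x^4 + 3*x^2*y^2 - 2*x*y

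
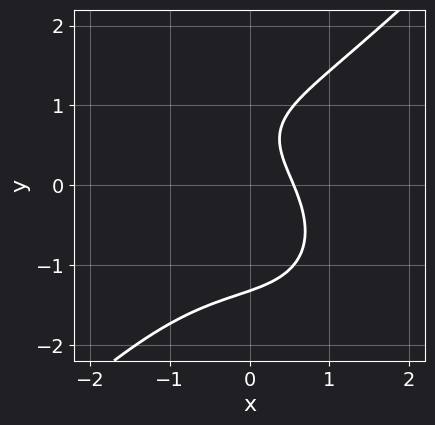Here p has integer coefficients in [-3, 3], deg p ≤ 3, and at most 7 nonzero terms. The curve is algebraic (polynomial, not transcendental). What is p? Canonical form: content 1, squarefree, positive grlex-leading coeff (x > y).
2*x^3 - 2*y^3 + 3*x + 2*y - 2

(a) The degree is 3 — the shape is more complex than any degree-2 curve.
(b) The integer polynomial consistent with all of this is the stated p.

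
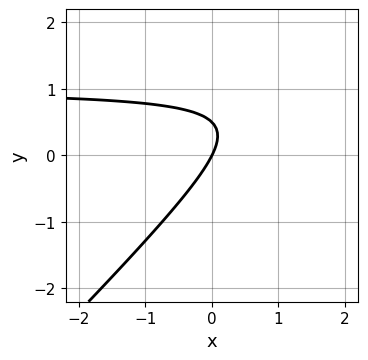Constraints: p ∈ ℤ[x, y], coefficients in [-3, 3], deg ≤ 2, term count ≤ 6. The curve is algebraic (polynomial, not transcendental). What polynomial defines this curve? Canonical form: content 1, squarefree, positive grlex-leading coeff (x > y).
First, deg p = 2. The shape is more complex than any degree-1 curve.
Then, checking where it meets the axes: it meets the y-axis at y = 0 (among the integer gridlines); one x-axis crossing is at x = 0.
Finally, assembling these constraints gives the stated polynomial.

2*x*y - 2*y^2 - 2*x + y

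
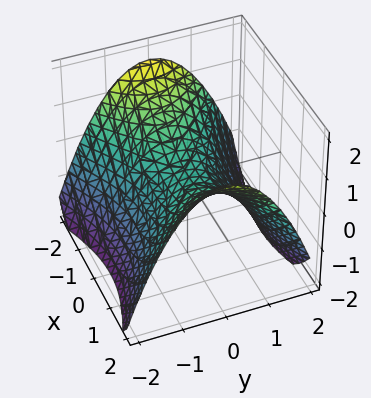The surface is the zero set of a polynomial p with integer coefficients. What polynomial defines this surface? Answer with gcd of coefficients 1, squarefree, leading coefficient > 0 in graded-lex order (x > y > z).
x^2 - 2*y^2 - 3*z

1. deg p = 2. A saddle surface; a quadric.
2. Symmetries: the x ↦ −x reflection is a symmetry, so x appears only in even powers; the y ↦ −y reflection is a symmetry, so y appears only in even powers.
3. Checking where it meets the axes: it meets the z-axis at z = 0 (among the integer gridlines); it meets the x-axis at x = 0 (among the integer gridlines).
4. Solving for integer coefficients yields p as stated.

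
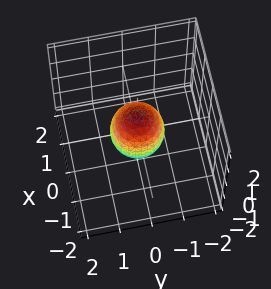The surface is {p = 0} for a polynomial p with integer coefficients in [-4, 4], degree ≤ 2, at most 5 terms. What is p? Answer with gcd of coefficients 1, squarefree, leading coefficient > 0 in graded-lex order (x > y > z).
1. Degree: the shape is more complex than any degree-1 surface, so deg p = 2.
2. Symmetries: the surface is invariant under rotation about z: p = q(x² + y², z).
3. Observable constraints: a circular section at z = 0 has radius between 0 and 1; the z-axis gridline crossings are at z ∈ {-1, 1}.
4. These observations pin down the coefficients.

3*x^2 + 3*y^2 + 2*z^2 - 2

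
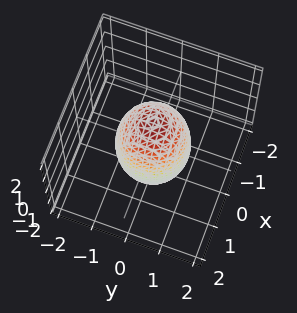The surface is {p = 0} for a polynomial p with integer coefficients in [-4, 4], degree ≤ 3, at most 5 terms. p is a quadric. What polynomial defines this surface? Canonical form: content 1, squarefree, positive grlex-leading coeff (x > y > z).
First, the degree is 2 — bounded and convex; a quadric.
Then, symmetries: the z ↦ −z reflection is a symmetry, so z appears only in even powers; the surface is invariant under rotation about z: p = q(x² + y², z).
Next, from the axis intercepts and sections: a circular section at z = -1 has radius between 0 and 1; among the integer gridlines, it crosses the y-axis at y ∈ {-1, 1}.
Finally, these observations pin down the coefficients.

3*x^2 + 3*y^2 + z^2 - 3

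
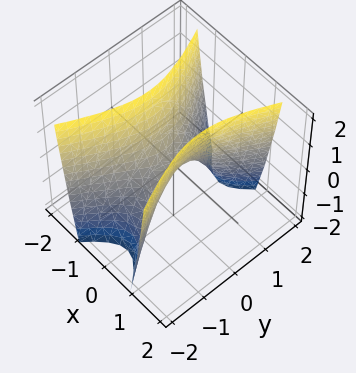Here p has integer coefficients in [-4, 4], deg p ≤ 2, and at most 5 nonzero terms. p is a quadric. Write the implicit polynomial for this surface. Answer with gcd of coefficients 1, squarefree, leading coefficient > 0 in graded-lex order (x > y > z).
Degree: a hyperbolic paraboloid; a quadric, so deg p = 2.
Symmetries: the x ↦ −x reflection is a symmetry, so x appears only in even powers; mirror symmetry y ↦ −y ⇒ only even powers of y.
Reading off the gridlines: it crosses the x-axis at the gridline x = 0; one z-axis crossing is at z = 0.
Matching integer coefficients to the picture gives p.

3*x^2 - y^2 - z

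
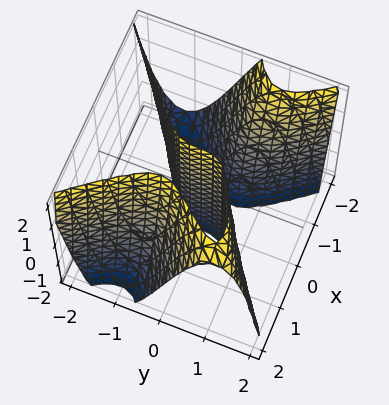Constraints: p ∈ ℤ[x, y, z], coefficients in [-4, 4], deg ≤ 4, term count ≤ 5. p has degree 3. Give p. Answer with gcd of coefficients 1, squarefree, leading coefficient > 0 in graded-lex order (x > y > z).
x^3 - 3*x^2*y + x^2*z + 3*y^3 - 3*x

deg p = 3. No degree-2 surface has this shape.
Reading off the gridlines: it crosses the x-axis at the gridline x = 0; it crosses the y-axis at the gridline y = 0; the visible z-axis segment lies entirely on the surface.
Assembling these constraints gives the stated polynomial.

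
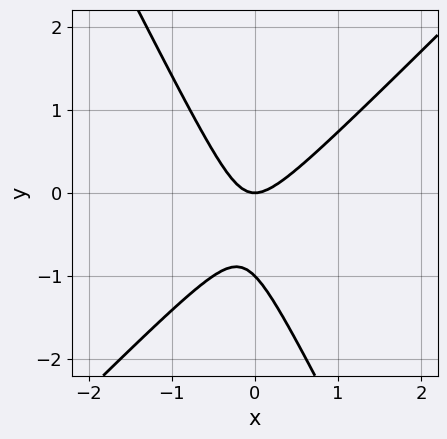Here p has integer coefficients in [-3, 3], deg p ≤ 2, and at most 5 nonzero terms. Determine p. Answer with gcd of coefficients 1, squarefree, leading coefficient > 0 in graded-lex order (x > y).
(a) The degree is 2 — no degree-1 curve has this shape.
(b) Against the integer gridlines: among the integer gridlines, it crosses the y-axis at y ∈ {-1, 0}; one x-axis crossing is at x = 0.
(c) Fitting integer coefficients to these (and the overall shape) gives p.

2*x^2 - x*y - y^2 - y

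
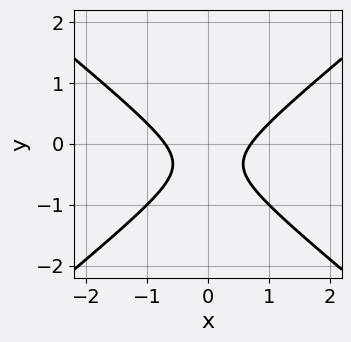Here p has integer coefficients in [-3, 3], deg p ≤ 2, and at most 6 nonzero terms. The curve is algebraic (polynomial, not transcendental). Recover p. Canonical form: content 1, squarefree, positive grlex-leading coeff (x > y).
2*x^2 - 3*y^2 - 2*y - 1

1. deg p = 2.
2. Symmetries: the x ↦ −x reflection is a symmetry, so x appears only in even powers.
3. Against the integer gridlines: it misses every integer gridline on the y-axis.
4. Together with the visible shape, these determine p as stated.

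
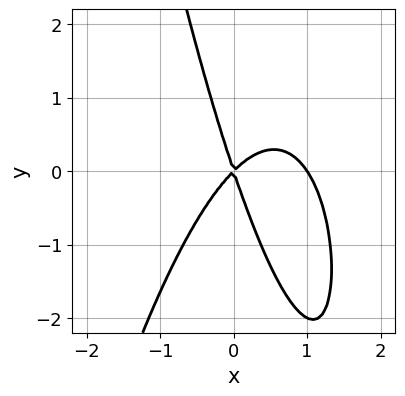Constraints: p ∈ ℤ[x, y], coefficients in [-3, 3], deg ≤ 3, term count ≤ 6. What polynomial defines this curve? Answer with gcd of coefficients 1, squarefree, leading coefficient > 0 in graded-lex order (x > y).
1. The degree is 3 — a generic line meets the curve in up to 3 points.
2. Against the integer gridlines: one y-axis crossing is at y = 0; the x-axis gridline crossings are at x ∈ {0, 1}.
3. Putting this together gives p.

3*x^3 - 3*x^2 + 2*x*y + y^2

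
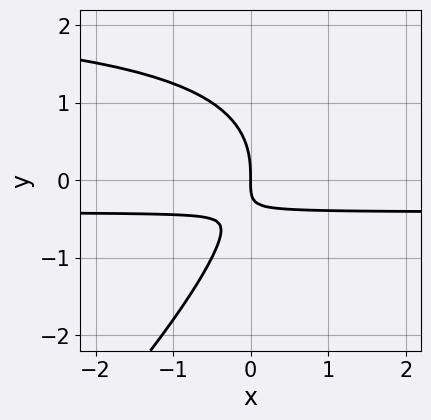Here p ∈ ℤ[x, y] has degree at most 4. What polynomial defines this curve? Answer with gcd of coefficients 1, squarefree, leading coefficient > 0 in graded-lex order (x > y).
x*y^2 - y^3 - 2*x*y - x

1. The degree is 3 — a generic line meets the curve in up to 3 points.
2. Against the integer gridlines: it meets the y-axis at y = 0 (among the integer gridlines); it meets the x-axis at x = 0 (among the integer gridlines).
3. Solving for integer coefficients yields p as stated.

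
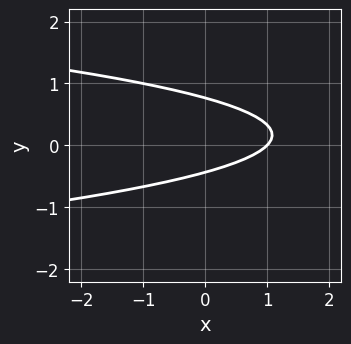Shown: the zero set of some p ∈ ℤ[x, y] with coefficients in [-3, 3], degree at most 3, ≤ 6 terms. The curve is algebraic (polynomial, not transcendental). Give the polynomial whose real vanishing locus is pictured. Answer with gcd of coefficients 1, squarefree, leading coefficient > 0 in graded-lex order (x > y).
3*y^2 + x - y - 1

1. The degree is 2 — a generic line meets the curve in up to 2 points.
2. Against the integer gridlines: it crosses the x-axis at the gridline x = 1.
3. The integer polynomial consistent with all of this is the stated p.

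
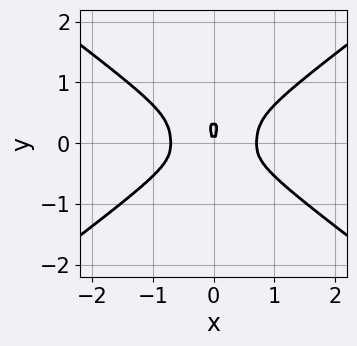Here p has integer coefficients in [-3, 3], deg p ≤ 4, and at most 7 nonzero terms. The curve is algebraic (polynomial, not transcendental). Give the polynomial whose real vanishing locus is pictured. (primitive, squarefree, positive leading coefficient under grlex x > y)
2*x^4 - 2*x^2*y^2 - 3*y^4 + y^3 - x^2

The degree is 4 — the shape is more complex than any degree-3 curve.
Symmetries: the x ↦ −x reflection is a symmetry, so x appears only in even powers.
From the axis intercepts and sections: it crosses the y-axis at the gridline y = 0; it meets the x-axis at x = 0 (among the integer gridlines).
These observations pin down the coefficients.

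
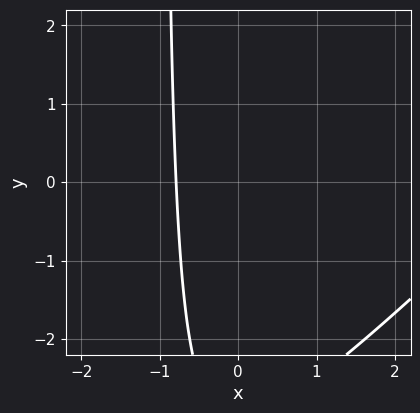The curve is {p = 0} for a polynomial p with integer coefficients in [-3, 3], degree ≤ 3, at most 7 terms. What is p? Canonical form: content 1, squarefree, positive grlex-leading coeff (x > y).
x^2 - x*y - 3*x - y - 3

Degree: the shape is more complex than any degree-1 curve, so deg p = 2.
Reading off the gridlines: it misses every integer gridline on the y-axis.
These observations pin down the coefficients.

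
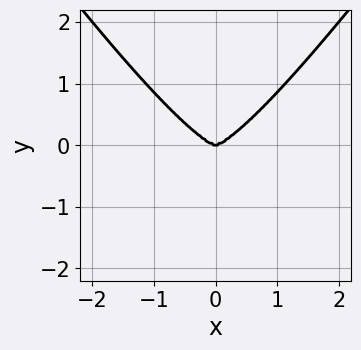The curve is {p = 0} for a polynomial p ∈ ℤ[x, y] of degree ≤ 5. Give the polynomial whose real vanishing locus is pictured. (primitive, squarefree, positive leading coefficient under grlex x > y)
2*x^4 - x^2*y^2 - 2*y^3

(a) Degree: no degree-3 curve has this shape, so deg p = 4.
(b) Symmetries: the x ↦ −x reflection is a symmetry, so x appears only in even powers.
(c) Observable constraints: it meets the x-axis at x = 0 (among the integer gridlines); it crosses the y-axis at the gridline y = 0.
(d) Matching integer coefficients to the picture gives p.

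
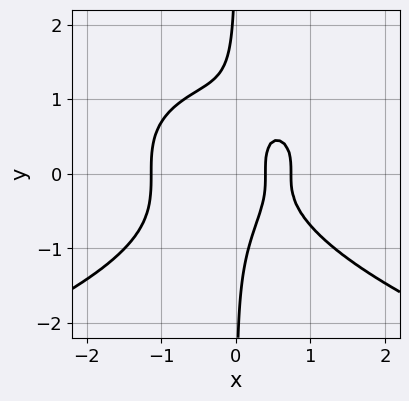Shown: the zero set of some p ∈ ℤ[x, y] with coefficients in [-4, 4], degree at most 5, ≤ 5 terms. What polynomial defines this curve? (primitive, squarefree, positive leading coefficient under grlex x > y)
(a) Degree: a generic line meets the curve in up to 4 points, so deg p = 4.
(b) Against the integer gridlines: the curve avoids every integer y-axis point in the box.
(c) Putting this together gives p.

3*x*y^3 + 3*x^3 - 3*x + 1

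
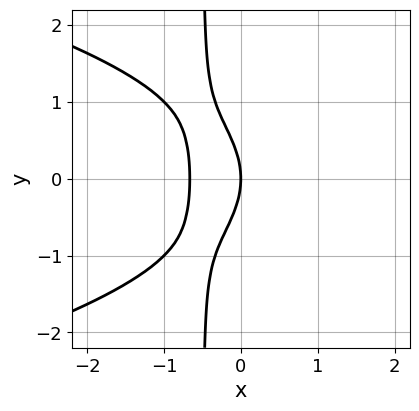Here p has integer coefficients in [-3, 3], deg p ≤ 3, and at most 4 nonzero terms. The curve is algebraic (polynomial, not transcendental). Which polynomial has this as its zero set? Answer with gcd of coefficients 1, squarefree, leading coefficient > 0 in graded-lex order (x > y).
2*x*y^2 + 3*x^2 + y^2 + 2*x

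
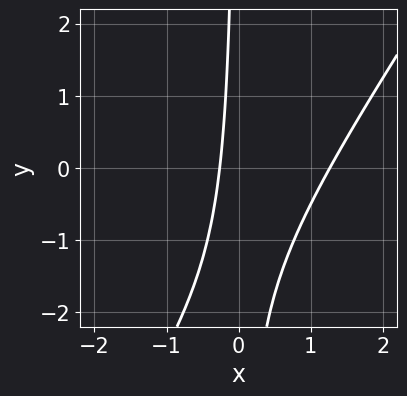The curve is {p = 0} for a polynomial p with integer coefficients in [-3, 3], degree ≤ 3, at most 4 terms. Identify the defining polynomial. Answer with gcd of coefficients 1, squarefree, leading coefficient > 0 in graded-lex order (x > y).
(a) The degree is 2 — the shape is more complex than any degree-1 curve.
(b) Against the integer gridlines: the curve avoids every integer y-axis point in the box.
(c) Assembling these constraints gives the stated polynomial.

3*x^2 - 2*x*y - 3*x - 1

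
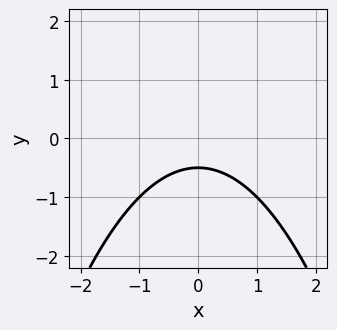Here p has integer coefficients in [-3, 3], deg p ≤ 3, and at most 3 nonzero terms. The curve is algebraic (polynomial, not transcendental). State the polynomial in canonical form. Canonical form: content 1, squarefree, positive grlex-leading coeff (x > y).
1. deg p = 2. A generic line meets the curve in up to 2 points.
2. Symmetries: it's symmetric under x → −x, forcing even powers of x.
3. From the visible intercepts: no x-intercept at any integer in the box.
4. Putting this together gives p.

x^2 + 2*y + 1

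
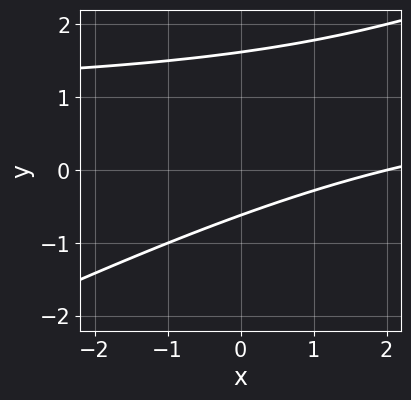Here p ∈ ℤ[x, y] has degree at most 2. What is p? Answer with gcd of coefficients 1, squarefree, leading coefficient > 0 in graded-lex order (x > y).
x*y - 2*y^2 - x + 2*y + 2

First, the degree is 2 — no degree-1 curve has this shape.
Next, checking where it meets the axes: one x-axis crossing is at x = 2.
Finally, solving for integer coefficients yields p as stated.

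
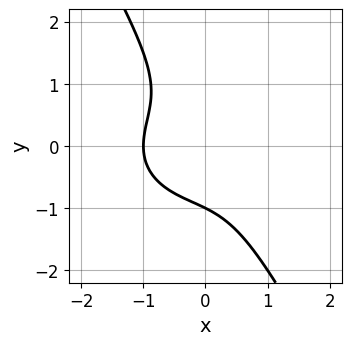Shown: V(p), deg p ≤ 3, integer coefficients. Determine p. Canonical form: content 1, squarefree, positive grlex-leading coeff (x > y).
2*x^3 + 3*x*y^2 + 2*y^3 + 2

deg p = 3.
Against the integer gridlines: it crosses the y-axis at the gridline y = -1; one x-axis crossing is at x = -1.
The integer polynomial consistent with all of this is the stated p.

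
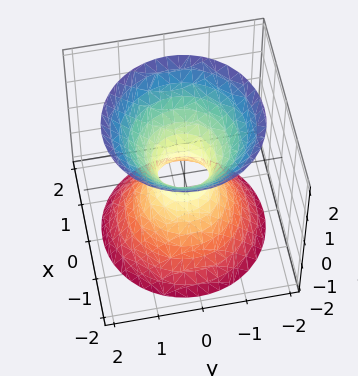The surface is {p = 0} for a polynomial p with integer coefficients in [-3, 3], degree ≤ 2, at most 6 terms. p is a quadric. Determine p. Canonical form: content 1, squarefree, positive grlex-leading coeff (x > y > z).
(a) Degree: an hourglass — one-sheet hyperboloid; a quadric, so deg p = 2.
(b) Symmetries: mirror symmetry z ↦ −z ⇒ only even powers of z; every cross-section ⟂ z is a circle, so x, y appear only via x² + y².
(c) From the axis intercepts and sections: a circular section at z = -1 has radius exactly 1; it misses every integer gridline on the z-axis.
(d) Together with the visible shape, these determine p as stated.

3*x^2 + 3*y^2 - 2*z^2 - 1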